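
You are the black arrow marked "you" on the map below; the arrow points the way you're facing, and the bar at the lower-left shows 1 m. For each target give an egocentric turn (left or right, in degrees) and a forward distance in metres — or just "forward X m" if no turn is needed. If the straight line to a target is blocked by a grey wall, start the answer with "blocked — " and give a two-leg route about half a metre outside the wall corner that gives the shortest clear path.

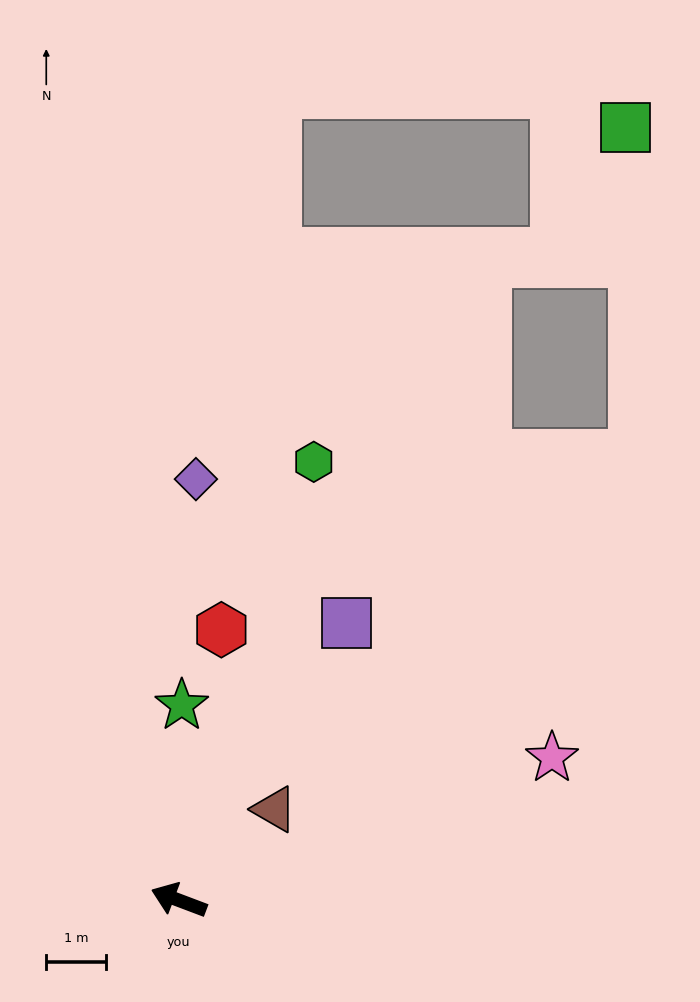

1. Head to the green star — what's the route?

turn right 70°, forward 3.2 m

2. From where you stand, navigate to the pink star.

turn right 138°, forward 6.6 m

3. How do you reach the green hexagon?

turn right 86°, forward 7.6 m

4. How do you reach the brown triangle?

turn right 116°, forward 2.2 m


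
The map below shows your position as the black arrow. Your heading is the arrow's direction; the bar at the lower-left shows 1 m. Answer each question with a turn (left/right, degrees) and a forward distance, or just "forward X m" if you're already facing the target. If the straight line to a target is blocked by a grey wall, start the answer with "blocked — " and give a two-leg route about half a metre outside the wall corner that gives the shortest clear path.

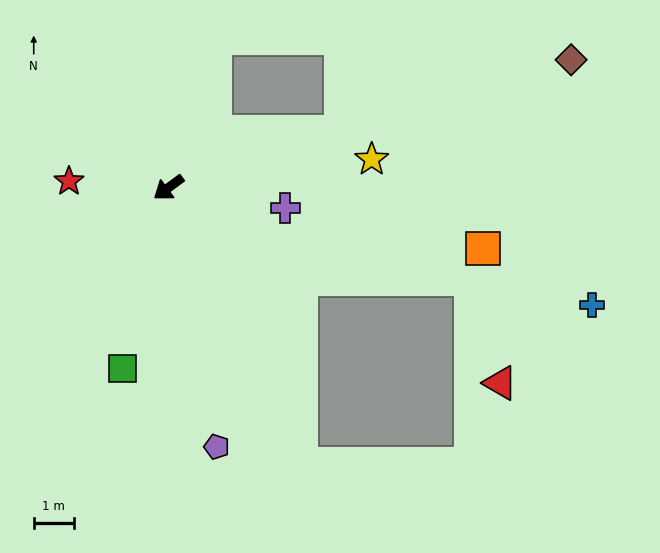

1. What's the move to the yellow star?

turn left 151°, forward 5.1 m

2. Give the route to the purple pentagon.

turn left 64°, forward 6.5 m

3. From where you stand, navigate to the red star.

turn right 40°, forward 2.5 m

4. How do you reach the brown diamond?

turn left 161°, forward 10.5 m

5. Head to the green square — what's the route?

turn left 39°, forward 4.6 m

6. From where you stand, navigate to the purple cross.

turn left 134°, forward 2.9 m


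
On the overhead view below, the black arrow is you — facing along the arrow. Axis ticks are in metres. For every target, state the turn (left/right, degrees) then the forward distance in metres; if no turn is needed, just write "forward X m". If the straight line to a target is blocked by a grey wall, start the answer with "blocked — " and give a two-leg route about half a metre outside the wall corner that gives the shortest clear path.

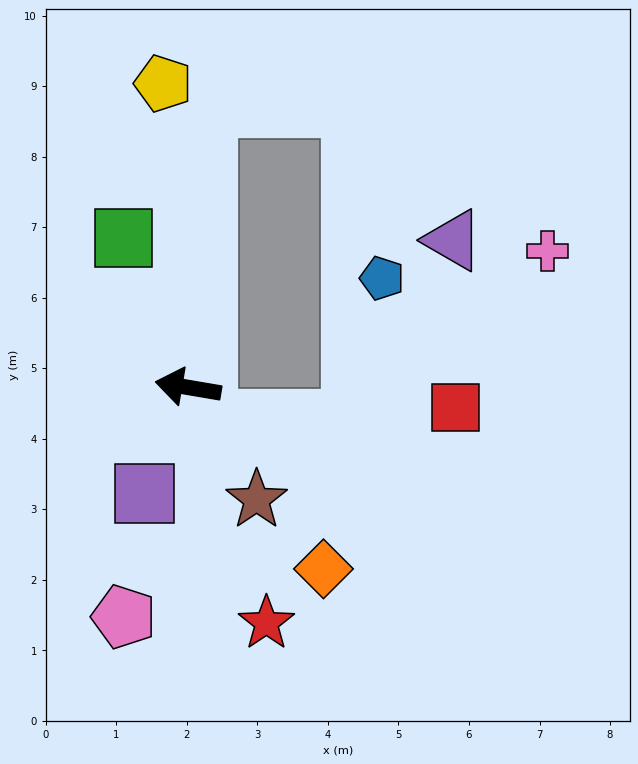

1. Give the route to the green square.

turn right 57°, forward 2.3 m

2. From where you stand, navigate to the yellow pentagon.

turn right 76°, forward 4.3 m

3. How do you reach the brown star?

turn left 131°, forward 1.9 m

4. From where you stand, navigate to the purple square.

turn left 77°, forward 1.6 m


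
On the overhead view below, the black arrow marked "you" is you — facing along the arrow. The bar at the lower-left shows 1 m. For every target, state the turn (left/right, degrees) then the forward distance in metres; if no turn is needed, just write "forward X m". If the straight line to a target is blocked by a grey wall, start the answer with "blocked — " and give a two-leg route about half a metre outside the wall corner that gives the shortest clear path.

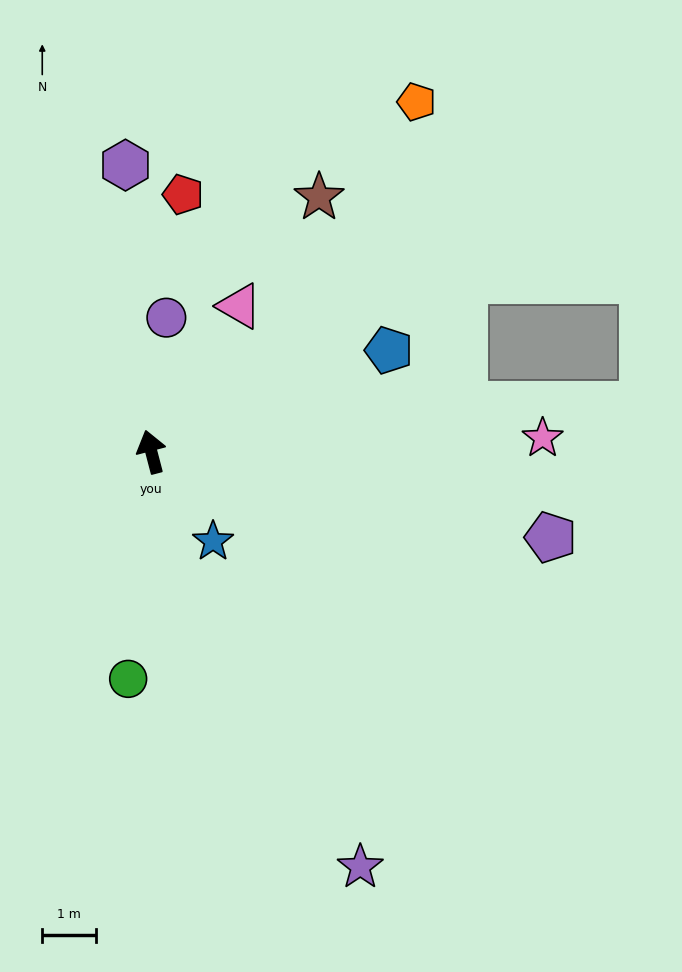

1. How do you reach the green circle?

turn left 160°, forward 4.2 m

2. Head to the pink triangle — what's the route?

turn right 46°, forward 3.2 m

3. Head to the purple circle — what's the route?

turn right 21°, forward 2.5 m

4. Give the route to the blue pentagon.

turn right 82°, forward 4.8 m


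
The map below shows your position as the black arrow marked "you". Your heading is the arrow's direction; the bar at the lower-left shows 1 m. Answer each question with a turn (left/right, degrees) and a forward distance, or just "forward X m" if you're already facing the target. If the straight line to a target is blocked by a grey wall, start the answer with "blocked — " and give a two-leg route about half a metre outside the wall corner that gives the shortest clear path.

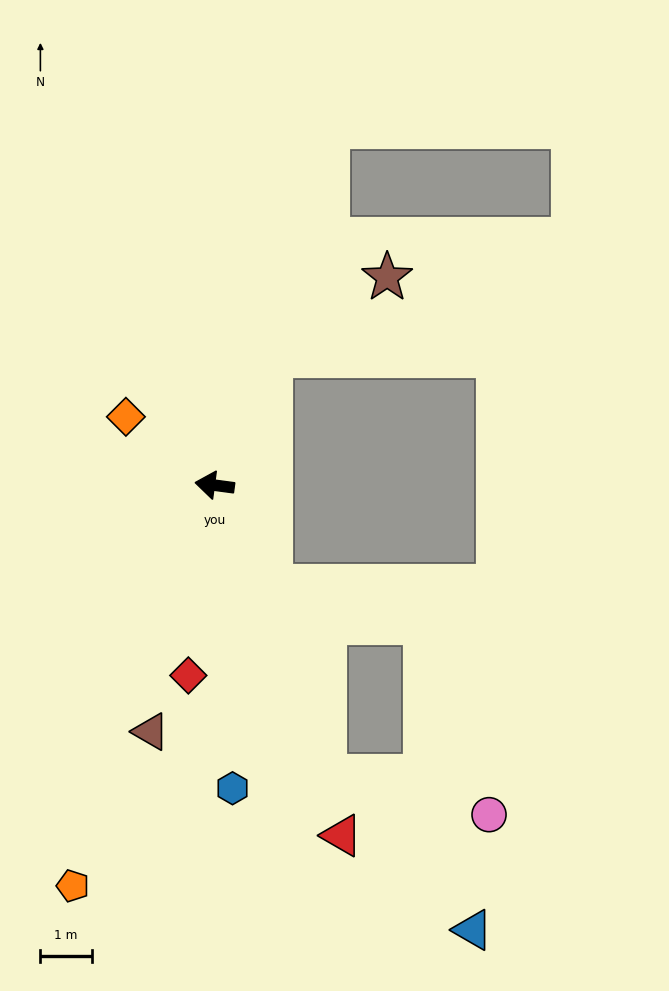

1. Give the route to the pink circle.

blocked — turn left 118°, forward 6.1 m, then turn left 56°, forward 3.3 m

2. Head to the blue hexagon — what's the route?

turn left 101°, forward 5.9 m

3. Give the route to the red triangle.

turn left 118°, forward 7.3 m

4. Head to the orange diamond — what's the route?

turn right 30°, forward 2.2 m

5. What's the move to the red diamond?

turn left 90°, forward 3.7 m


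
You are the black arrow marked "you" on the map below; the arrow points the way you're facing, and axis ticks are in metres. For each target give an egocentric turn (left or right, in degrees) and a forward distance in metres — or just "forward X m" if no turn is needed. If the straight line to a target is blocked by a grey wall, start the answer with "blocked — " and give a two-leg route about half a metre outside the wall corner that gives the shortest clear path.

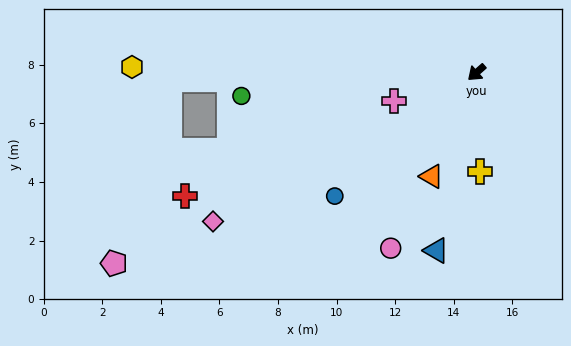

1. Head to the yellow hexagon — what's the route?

turn right 42°, forward 11.8 m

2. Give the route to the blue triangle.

turn left 36°, forward 6.2 m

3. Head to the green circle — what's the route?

turn right 36°, forward 8.1 m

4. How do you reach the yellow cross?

turn left 51°, forward 3.4 m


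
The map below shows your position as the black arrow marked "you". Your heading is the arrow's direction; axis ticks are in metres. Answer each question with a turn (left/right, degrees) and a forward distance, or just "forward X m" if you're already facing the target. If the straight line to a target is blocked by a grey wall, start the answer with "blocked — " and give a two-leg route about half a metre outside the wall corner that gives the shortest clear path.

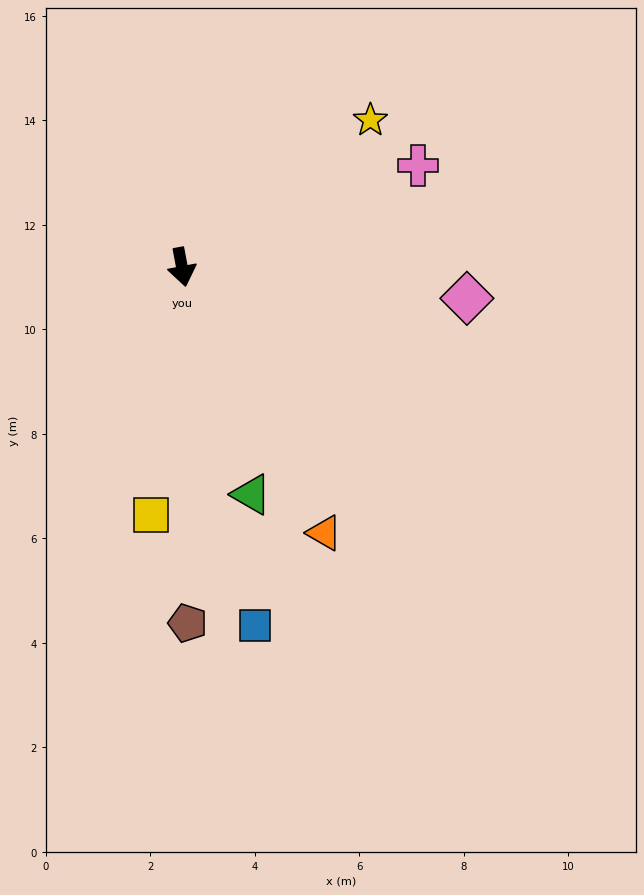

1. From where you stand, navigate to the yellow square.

turn right 18°, forward 4.8 m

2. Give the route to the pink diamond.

turn left 73°, forward 5.5 m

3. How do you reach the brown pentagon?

turn right 10°, forward 6.8 m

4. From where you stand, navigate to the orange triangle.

turn left 18°, forward 5.8 m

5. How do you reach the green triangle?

turn left 6°, forward 4.6 m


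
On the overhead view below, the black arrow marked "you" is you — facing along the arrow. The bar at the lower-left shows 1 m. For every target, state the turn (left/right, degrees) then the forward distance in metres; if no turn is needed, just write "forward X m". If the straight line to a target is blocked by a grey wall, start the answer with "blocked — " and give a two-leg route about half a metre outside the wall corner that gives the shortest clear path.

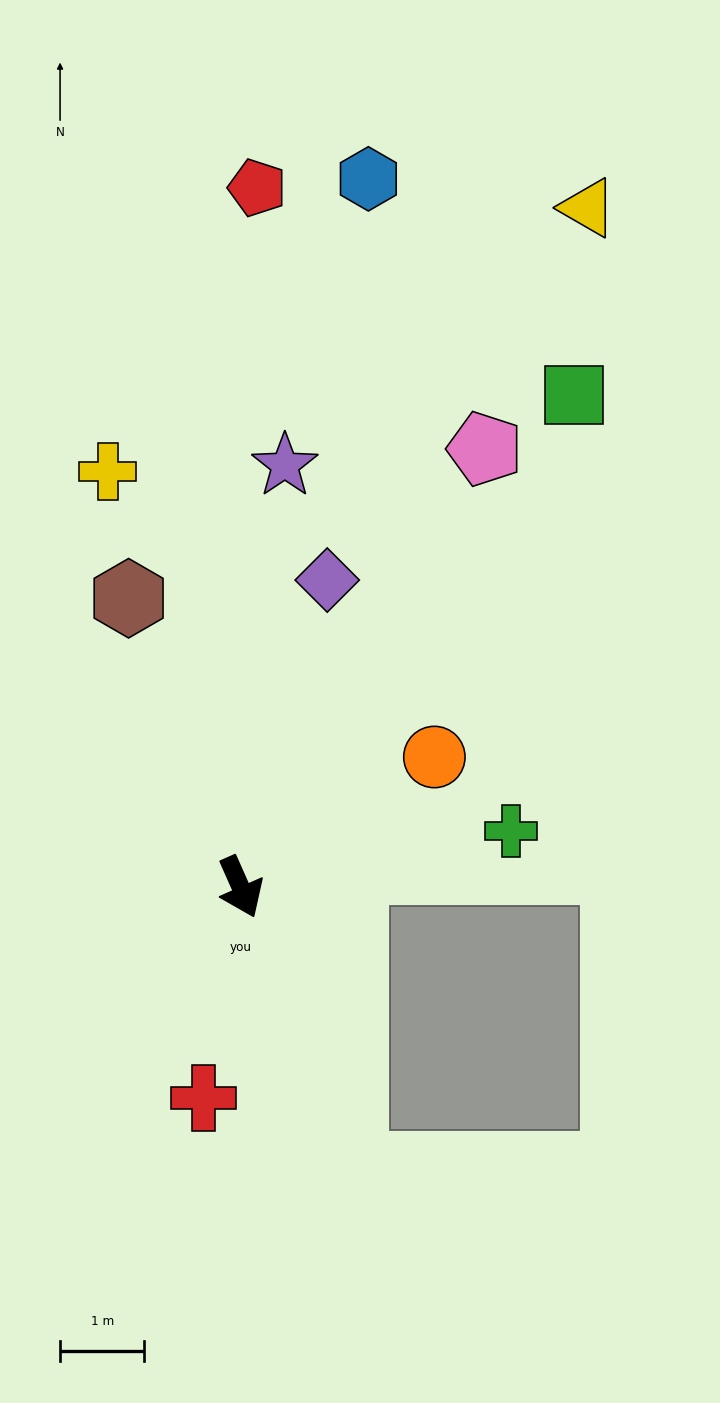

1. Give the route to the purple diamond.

turn left 140°, forward 3.8 m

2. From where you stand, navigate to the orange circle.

turn left 100°, forward 2.8 m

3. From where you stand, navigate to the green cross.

turn left 78°, forward 3.3 m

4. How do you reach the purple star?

turn left 150°, forward 5.0 m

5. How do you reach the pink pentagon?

turn left 127°, forward 6.0 m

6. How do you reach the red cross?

turn right 34°, forward 2.5 m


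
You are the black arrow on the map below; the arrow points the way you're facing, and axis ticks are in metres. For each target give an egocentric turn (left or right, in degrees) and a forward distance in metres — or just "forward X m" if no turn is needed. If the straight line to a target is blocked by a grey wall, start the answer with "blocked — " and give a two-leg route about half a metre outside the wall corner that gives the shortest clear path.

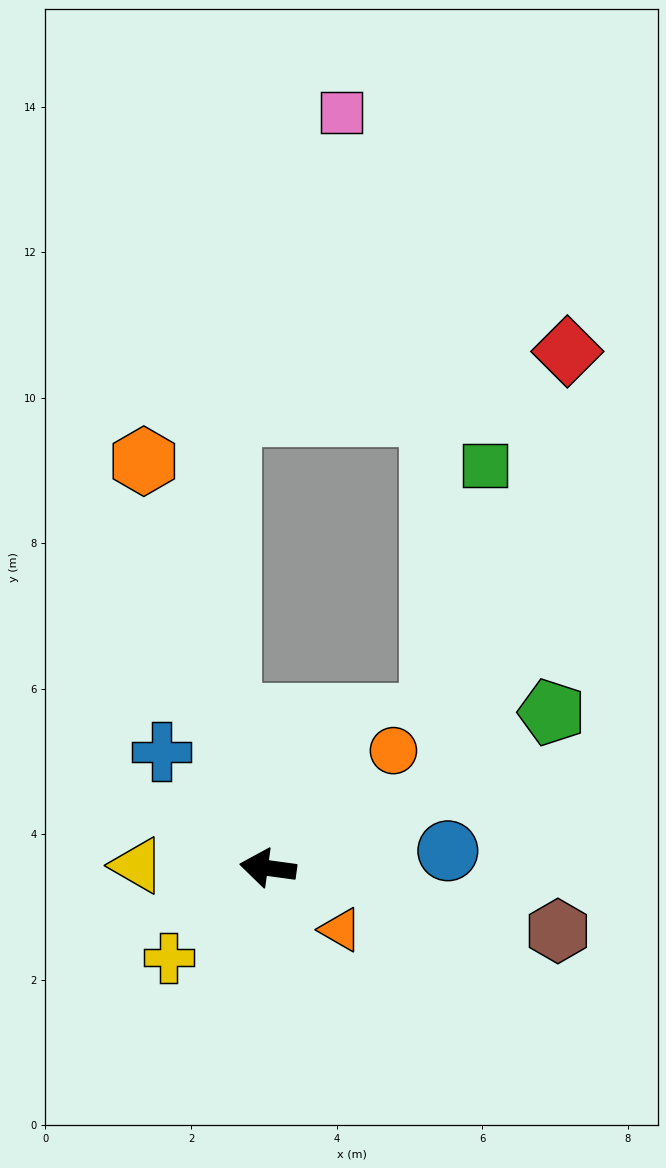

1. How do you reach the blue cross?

turn right 40°, forward 2.2 m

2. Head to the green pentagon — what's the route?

turn right 143°, forward 4.4 m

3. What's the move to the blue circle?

turn right 167°, forward 2.5 m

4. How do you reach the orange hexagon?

turn right 65°, forward 5.8 m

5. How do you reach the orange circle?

turn right 129°, forward 2.4 m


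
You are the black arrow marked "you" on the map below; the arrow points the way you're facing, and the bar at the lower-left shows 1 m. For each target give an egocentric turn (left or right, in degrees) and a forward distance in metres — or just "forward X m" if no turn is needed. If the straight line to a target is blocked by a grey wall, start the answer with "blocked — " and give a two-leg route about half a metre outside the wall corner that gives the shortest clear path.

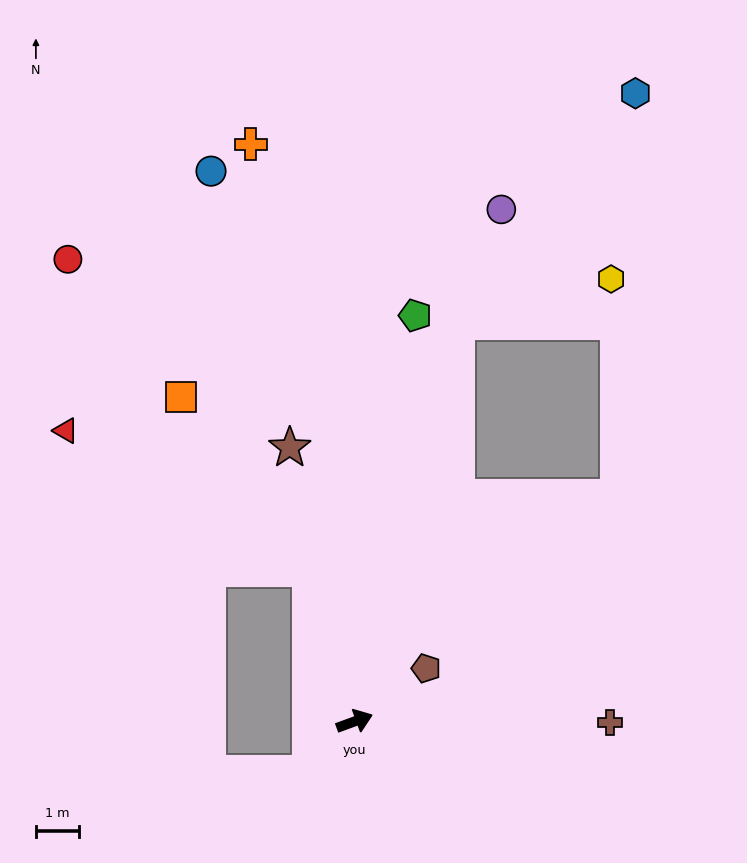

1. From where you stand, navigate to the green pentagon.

turn left 61°, forward 9.6 m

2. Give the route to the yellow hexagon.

blocked — turn left 56°, forward 9.6 m, then turn right 61°, forward 3.7 m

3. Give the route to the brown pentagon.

turn left 16°, forward 2.1 m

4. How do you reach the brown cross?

turn right 20°, forward 6.0 m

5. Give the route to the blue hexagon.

blocked — turn left 56°, forward 9.6 m, then turn right 24°, forward 6.8 m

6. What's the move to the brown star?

turn left 83°, forward 6.6 m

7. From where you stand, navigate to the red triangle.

blocked — turn left 86°, forward 3.7 m, then turn left 44°, forward 6.6 m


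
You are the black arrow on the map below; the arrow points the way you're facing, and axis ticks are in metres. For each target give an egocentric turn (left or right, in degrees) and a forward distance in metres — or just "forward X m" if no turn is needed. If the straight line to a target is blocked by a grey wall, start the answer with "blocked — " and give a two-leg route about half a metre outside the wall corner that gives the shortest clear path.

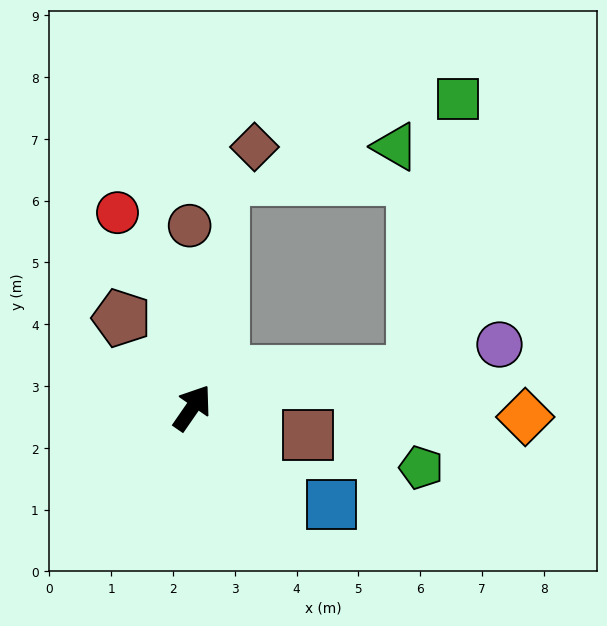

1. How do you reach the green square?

blocked — turn right 46°, forward 3.6 m, then turn left 71°, forward 4.5 m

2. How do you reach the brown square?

turn right 69°, forward 1.9 m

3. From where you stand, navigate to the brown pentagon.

turn left 73°, forward 1.8 m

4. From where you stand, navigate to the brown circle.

turn left 35°, forward 2.9 m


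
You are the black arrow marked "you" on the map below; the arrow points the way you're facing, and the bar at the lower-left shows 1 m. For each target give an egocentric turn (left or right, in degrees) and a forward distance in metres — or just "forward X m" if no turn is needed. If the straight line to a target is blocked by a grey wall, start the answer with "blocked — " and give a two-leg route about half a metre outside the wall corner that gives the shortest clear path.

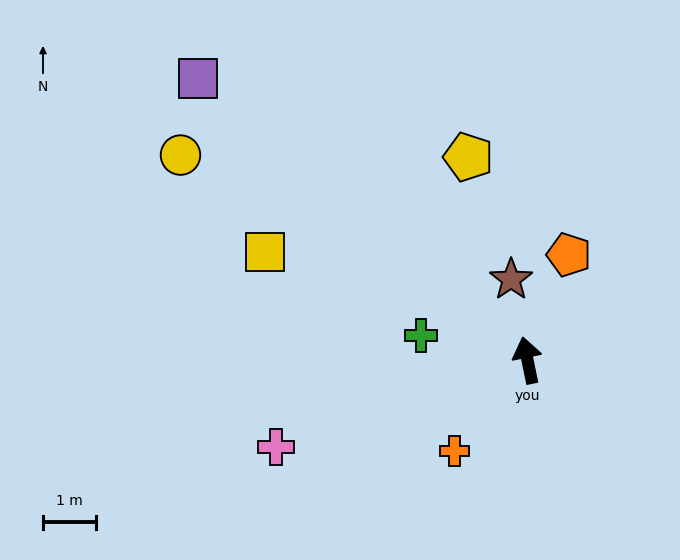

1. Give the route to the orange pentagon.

turn right 33°, forward 2.1 m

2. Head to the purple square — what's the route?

turn left 38°, forward 8.2 m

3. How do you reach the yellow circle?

turn left 48°, forward 7.6 m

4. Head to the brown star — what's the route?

forward 1.6 m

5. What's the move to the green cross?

turn left 65°, forward 2.1 m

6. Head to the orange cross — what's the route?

turn left 130°, forward 2.2 m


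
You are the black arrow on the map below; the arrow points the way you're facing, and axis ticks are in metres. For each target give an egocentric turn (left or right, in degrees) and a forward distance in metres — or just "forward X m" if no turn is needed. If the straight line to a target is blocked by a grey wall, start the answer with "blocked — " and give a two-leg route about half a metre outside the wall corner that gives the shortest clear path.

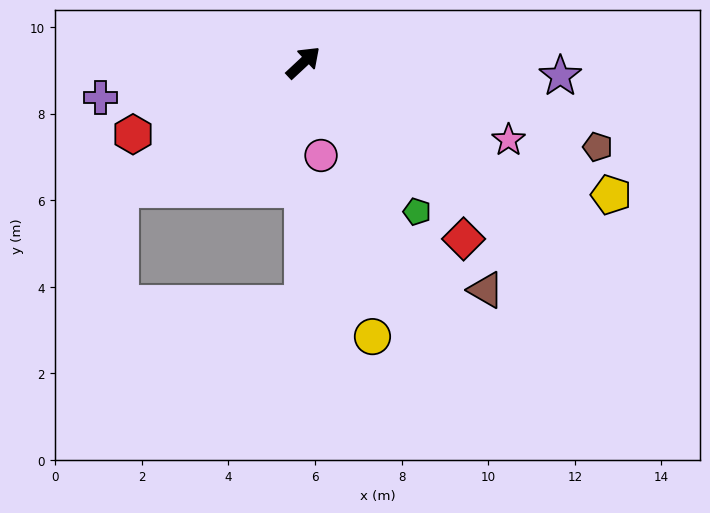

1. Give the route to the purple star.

turn right 46°, forward 5.9 m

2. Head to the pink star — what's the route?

turn right 64°, forward 5.1 m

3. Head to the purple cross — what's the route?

turn left 147°, forward 4.8 m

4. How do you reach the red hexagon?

turn left 160°, forward 4.3 m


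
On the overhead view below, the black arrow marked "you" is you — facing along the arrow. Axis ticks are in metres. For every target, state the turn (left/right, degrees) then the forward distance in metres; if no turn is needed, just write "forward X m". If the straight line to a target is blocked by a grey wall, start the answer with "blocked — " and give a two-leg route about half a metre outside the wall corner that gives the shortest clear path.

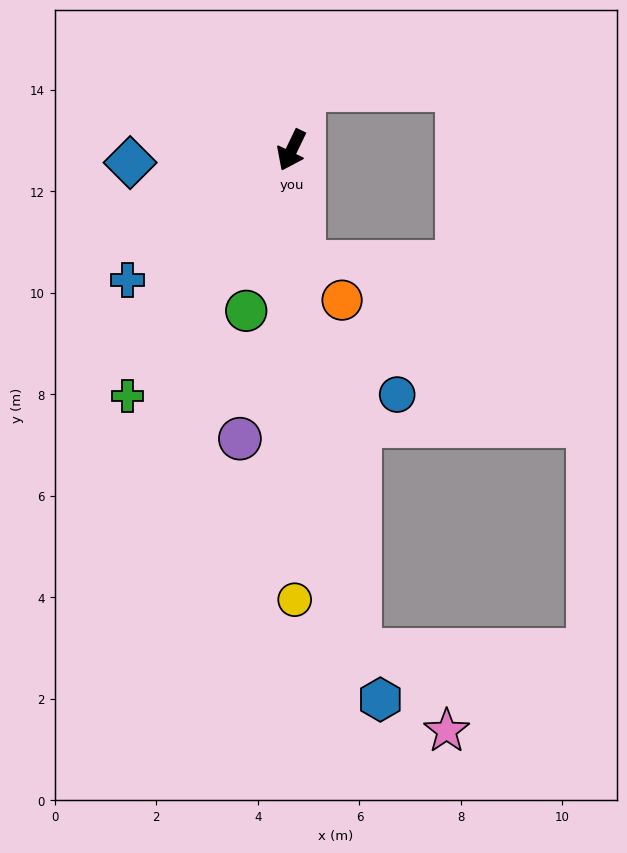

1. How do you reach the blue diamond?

turn right 60°, forward 3.2 m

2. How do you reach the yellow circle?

turn left 26°, forward 8.9 m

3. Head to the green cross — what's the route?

turn right 8°, forward 5.8 m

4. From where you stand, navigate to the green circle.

turn left 10°, forward 3.3 m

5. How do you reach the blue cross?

turn right 26°, forward 4.1 m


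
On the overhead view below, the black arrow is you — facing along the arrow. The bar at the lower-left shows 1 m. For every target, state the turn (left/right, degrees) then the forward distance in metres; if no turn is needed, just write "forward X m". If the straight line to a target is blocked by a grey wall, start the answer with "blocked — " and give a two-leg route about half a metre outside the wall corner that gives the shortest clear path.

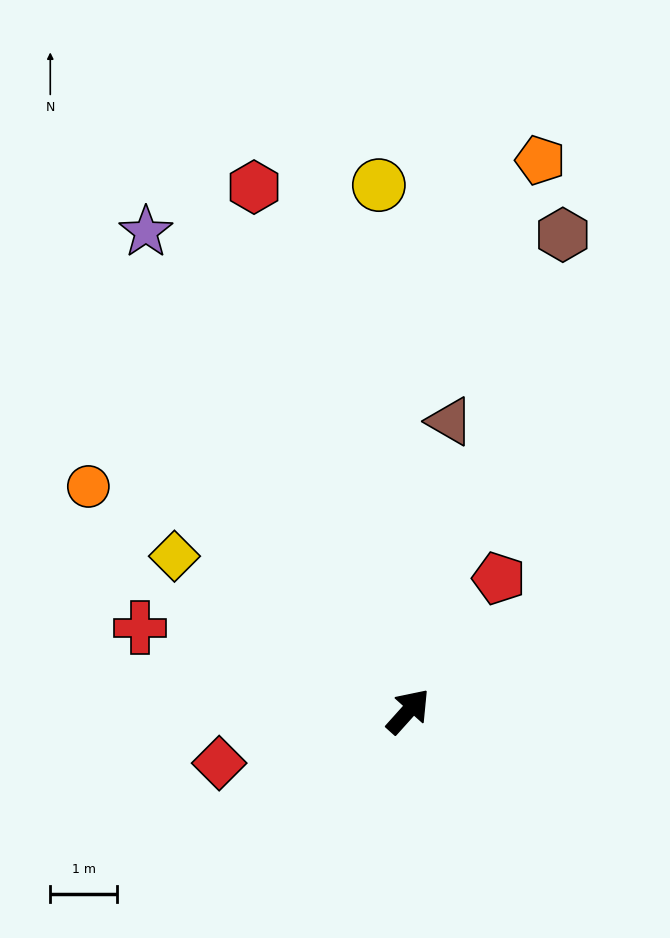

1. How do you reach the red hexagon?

turn left 58°, forward 8.1 m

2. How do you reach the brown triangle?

turn left 34°, forward 4.4 m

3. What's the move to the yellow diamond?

turn left 98°, forward 4.2 m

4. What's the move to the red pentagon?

turn left 8°, forward 2.4 m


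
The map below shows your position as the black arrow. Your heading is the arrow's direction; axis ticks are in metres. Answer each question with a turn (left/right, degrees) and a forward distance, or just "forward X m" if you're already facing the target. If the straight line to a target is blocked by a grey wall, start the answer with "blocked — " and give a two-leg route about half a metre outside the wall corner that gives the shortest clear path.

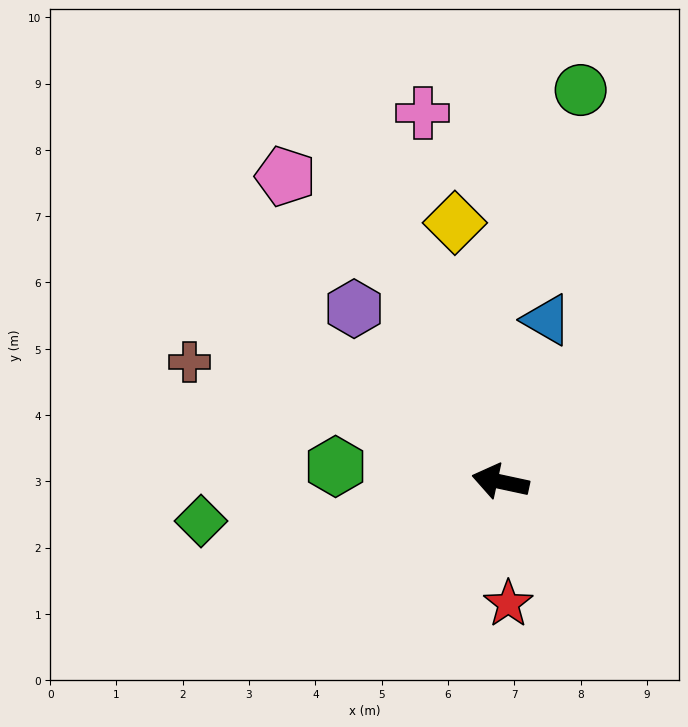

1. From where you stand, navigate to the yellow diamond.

turn right 68°, forward 4.0 m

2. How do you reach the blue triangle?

turn right 94°, forward 2.5 m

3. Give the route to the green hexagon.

turn left 7°, forward 2.5 m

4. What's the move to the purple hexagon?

turn right 38°, forward 3.4 m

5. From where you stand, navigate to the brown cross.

turn right 9°, forward 5.0 m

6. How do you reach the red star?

turn left 106°, forward 1.8 m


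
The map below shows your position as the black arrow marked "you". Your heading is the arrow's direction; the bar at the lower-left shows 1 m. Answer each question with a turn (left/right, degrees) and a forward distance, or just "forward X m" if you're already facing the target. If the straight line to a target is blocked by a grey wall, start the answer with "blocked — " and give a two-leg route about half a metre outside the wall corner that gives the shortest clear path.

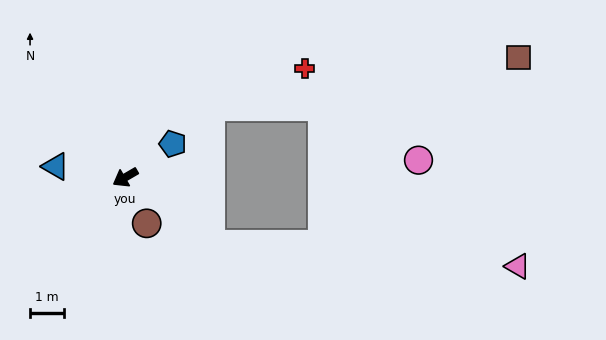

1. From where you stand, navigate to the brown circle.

turn left 85°, forward 1.5 m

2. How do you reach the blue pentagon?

turn right 175°, forward 1.7 m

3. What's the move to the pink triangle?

blocked — turn left 112°, forward 3.2 m, then turn left 34°, forward 9.1 m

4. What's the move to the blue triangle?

turn right 39°, forward 2.1 m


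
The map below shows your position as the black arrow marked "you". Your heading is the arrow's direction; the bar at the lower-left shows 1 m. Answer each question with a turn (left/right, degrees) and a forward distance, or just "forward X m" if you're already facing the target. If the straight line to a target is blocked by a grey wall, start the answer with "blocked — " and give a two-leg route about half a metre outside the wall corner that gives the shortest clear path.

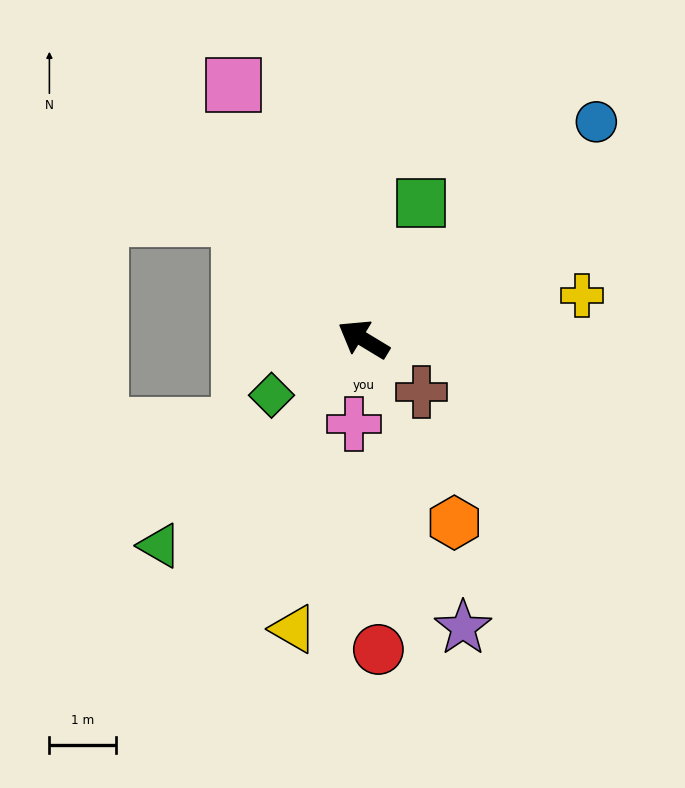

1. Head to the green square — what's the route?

turn right 82°, forward 2.2 m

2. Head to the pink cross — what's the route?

turn left 115°, forward 1.3 m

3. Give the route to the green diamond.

turn left 63°, forward 1.6 m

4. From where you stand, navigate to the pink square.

turn right 32°, forward 4.3 m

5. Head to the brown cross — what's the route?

turn left 169°, forward 1.2 m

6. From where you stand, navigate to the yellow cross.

turn right 138°, forward 3.4 m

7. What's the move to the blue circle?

turn right 106°, forward 4.8 m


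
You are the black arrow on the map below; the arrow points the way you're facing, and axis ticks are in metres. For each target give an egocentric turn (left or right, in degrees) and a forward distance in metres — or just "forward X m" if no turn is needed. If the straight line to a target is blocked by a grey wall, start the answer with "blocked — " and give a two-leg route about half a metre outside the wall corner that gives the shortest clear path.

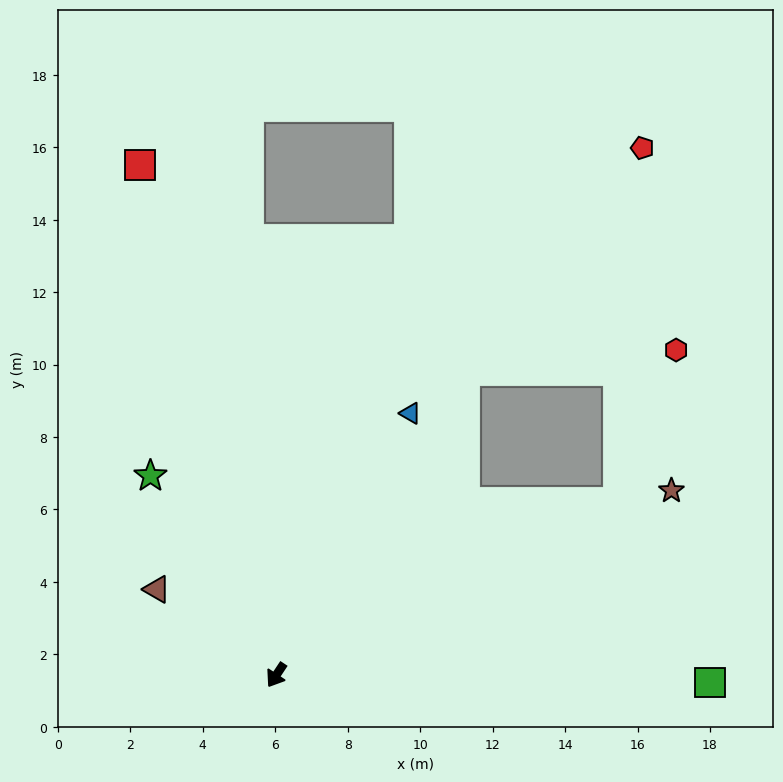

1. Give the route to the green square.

turn left 123°, forward 12.0 m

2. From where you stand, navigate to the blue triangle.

turn right 174°, forward 8.1 m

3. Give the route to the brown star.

turn left 149°, forward 12.0 m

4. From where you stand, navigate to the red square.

turn right 131°, forward 14.6 m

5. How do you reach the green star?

turn right 114°, forward 6.5 m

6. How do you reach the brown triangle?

turn right 92°, forward 4.1 m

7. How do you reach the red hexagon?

blocked — turn left 150°, forward 10.6 m, then turn left 43°, forward 4.5 m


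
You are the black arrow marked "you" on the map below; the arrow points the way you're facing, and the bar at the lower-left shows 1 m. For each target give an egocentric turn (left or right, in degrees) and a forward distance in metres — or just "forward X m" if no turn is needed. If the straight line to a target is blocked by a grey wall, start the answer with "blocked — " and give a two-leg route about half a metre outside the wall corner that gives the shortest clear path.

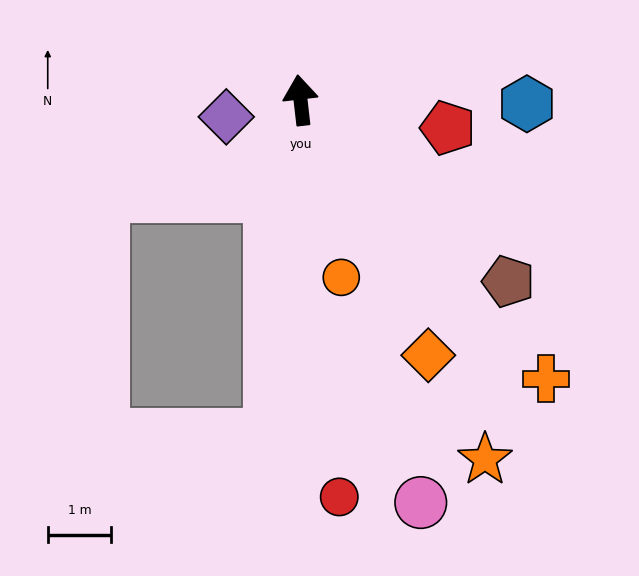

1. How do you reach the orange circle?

turn right 174°, forward 2.9 m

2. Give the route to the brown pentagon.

turn right 138°, forward 4.4 m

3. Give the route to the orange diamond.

turn right 160°, forward 4.5 m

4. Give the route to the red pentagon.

turn right 107°, forward 2.4 m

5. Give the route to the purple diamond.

turn left 96°, forward 1.2 m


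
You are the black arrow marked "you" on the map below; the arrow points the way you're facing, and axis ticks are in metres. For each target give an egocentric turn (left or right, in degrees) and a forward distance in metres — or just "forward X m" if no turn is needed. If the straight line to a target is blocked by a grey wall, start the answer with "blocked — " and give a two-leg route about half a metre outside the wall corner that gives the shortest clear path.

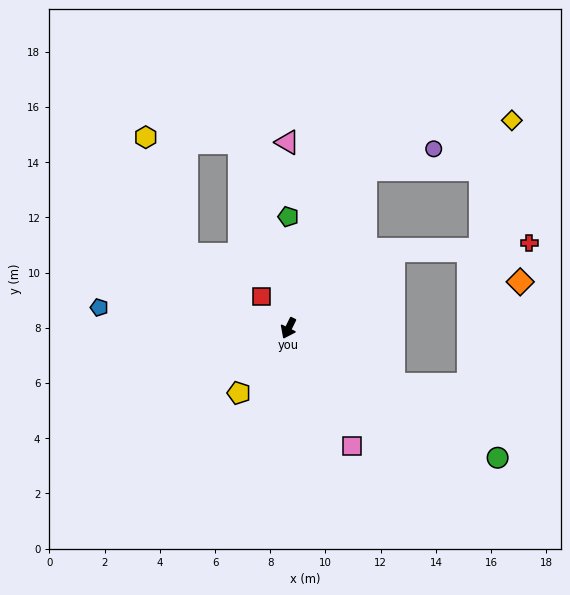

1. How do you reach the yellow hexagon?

blocked — turn right 139°, forward 6.9 m, then turn left 72°, forward 3.4 m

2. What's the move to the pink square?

turn left 55°, forward 4.8 m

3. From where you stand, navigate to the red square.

turn right 114°, forward 1.5 m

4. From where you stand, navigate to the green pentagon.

turn right 154°, forward 4.0 m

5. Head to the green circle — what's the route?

turn left 84°, forward 8.9 m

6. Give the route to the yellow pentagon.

turn right 11°, forward 3.0 m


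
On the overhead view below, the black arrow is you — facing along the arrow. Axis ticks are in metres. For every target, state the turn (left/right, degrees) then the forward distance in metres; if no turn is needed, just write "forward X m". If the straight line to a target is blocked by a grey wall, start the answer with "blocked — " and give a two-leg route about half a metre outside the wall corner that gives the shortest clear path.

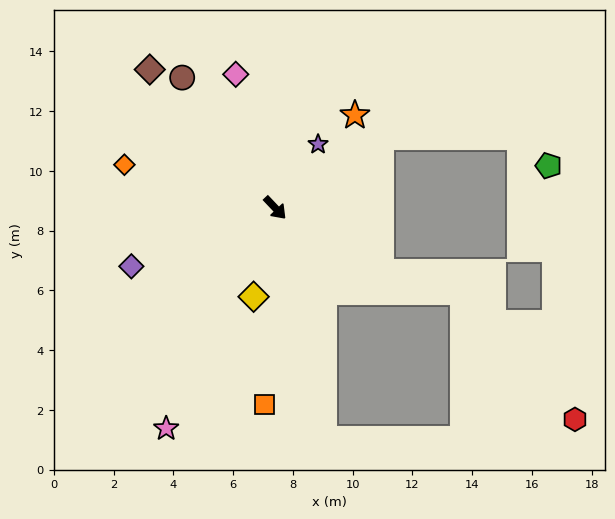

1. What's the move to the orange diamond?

turn right 149°, forward 5.2 m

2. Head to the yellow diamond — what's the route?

turn right 57°, forward 3.1 m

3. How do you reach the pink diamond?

turn left 153°, forward 4.7 m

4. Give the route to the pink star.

turn right 70°, forward 8.2 m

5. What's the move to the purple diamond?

turn right 111°, forward 5.2 m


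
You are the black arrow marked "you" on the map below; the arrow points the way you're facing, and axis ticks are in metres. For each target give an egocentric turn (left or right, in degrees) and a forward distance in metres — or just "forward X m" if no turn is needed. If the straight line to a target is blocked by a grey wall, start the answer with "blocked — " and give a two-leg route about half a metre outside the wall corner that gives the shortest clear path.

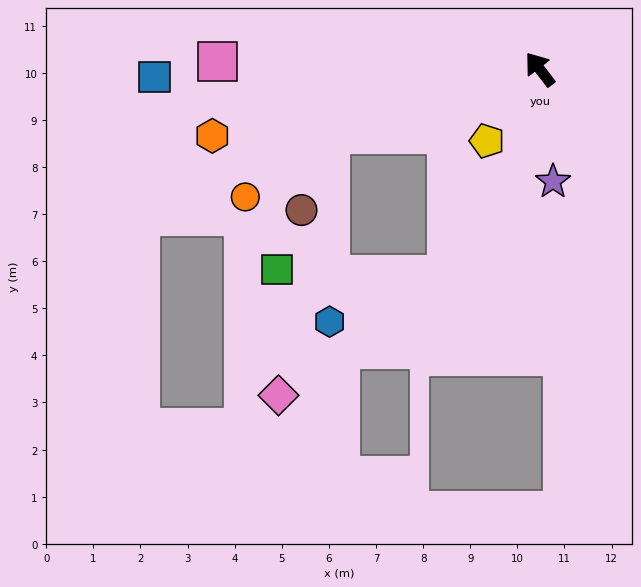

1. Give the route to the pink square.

turn left 51°, forward 6.8 m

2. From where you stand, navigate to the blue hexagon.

blocked — turn left 70°, forward 4.7 m, then turn left 73°, forward 4.0 m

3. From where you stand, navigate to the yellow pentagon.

turn left 106°, forward 1.9 m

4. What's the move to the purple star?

turn left 149°, forward 2.4 m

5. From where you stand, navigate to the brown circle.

blocked — turn left 70°, forward 4.7 m, then turn left 52°, forward 1.7 m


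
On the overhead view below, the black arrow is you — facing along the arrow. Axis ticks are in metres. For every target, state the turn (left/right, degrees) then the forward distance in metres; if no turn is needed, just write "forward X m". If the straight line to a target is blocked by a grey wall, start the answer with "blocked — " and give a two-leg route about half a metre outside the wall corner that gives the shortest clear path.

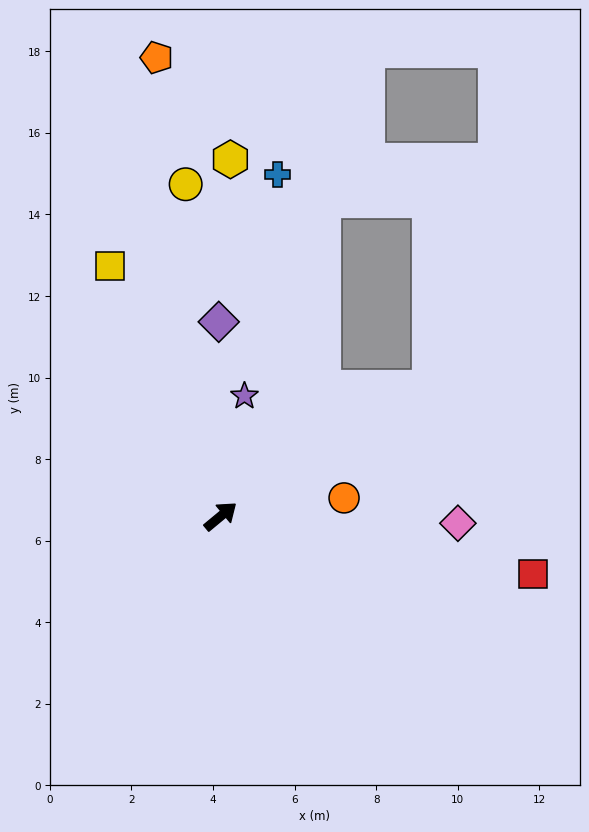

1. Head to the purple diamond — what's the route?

turn left 51°, forward 4.8 m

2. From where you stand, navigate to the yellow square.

turn left 74°, forward 6.7 m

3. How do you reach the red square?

turn right 50°, forward 7.8 m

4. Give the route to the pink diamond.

turn right 41°, forward 5.8 m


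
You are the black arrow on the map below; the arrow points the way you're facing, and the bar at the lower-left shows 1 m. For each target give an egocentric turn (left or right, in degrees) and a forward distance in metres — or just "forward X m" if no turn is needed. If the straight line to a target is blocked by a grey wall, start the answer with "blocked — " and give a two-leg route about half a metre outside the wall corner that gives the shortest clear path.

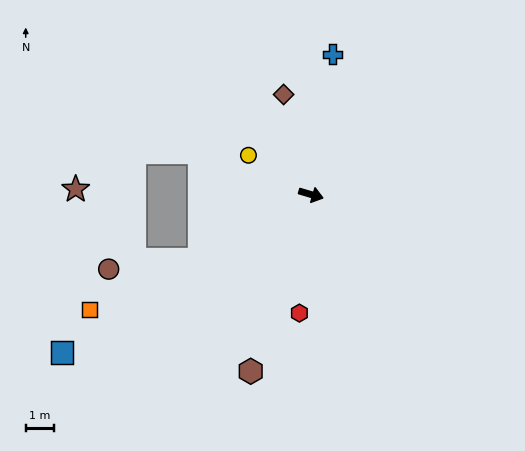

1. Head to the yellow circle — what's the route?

turn left 164°, forward 2.6 m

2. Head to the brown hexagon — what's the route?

turn right 92°, forward 6.7 m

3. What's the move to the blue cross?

turn left 98°, forward 5.1 m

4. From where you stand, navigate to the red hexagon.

turn right 79°, forward 4.2 m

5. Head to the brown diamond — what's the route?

turn left 122°, forward 3.7 m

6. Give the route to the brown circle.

blocked — turn right 133°, forward 4.6 m, then turn right 25°, forward 3.3 m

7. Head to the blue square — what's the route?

turn right 131°, forward 10.5 m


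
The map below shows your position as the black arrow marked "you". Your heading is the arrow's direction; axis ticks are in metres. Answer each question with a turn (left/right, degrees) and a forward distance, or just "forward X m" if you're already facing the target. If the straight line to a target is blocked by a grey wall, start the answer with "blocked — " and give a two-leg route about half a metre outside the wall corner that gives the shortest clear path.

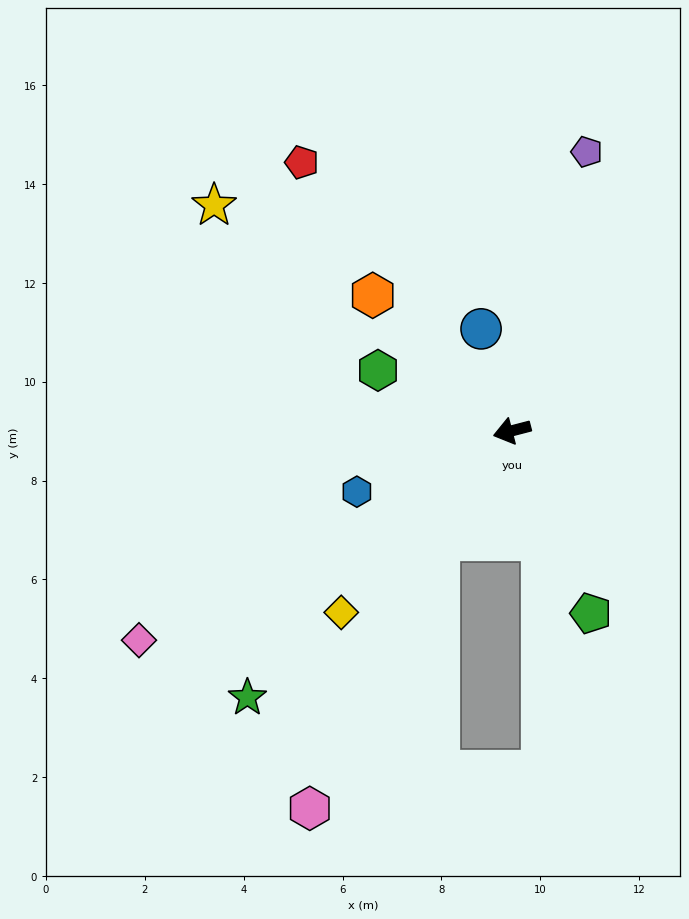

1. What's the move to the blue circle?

turn right 88°, forward 2.2 m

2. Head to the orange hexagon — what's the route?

turn right 59°, forward 3.9 m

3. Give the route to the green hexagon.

turn right 39°, forward 3.0 m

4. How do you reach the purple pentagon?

turn right 120°, forward 5.8 m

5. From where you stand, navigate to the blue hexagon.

turn left 7°, forward 3.4 m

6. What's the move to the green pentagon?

turn left 99°, forward 4.0 m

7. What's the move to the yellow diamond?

turn left 32°, forward 5.0 m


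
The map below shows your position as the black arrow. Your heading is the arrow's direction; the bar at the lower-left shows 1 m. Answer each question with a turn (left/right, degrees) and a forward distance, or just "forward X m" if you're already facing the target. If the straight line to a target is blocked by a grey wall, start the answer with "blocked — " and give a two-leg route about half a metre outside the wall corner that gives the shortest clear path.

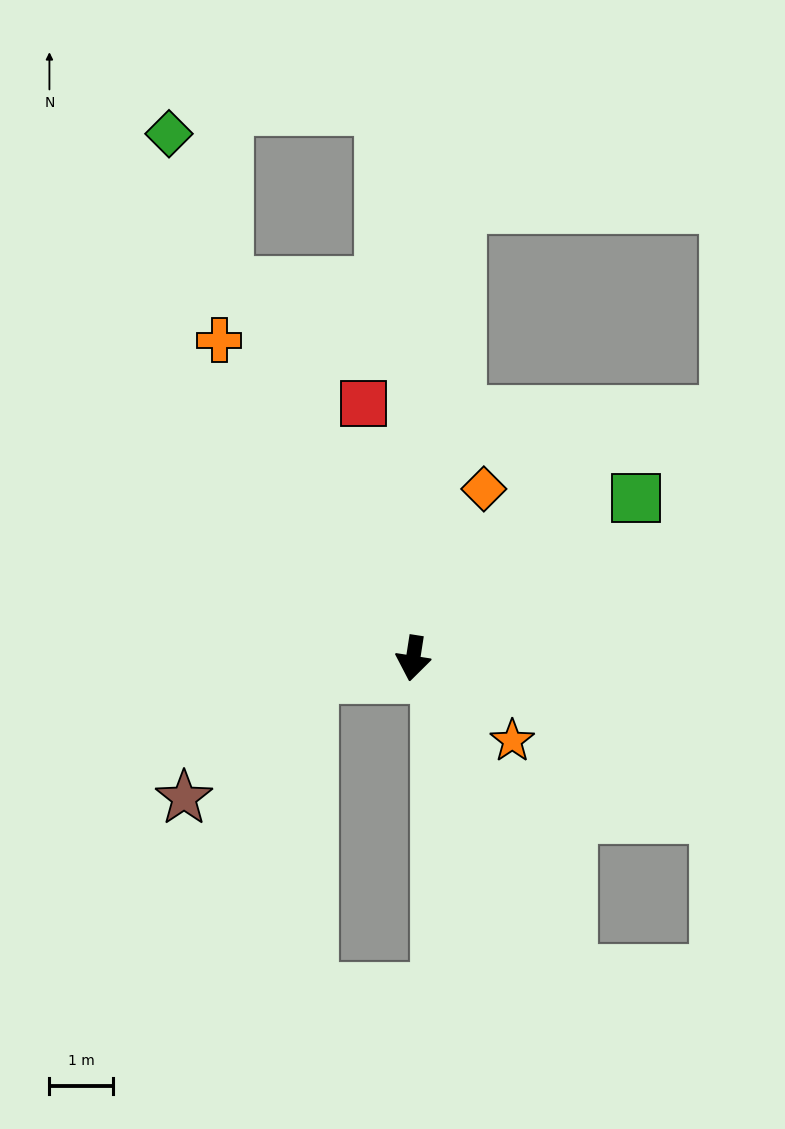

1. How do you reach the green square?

turn left 134°, forward 4.3 m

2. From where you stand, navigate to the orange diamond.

turn left 166°, forward 2.9 m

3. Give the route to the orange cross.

turn right 140°, forward 5.8 m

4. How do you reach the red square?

turn right 160°, forward 4.1 m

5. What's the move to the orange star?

turn left 59°, forward 2.0 m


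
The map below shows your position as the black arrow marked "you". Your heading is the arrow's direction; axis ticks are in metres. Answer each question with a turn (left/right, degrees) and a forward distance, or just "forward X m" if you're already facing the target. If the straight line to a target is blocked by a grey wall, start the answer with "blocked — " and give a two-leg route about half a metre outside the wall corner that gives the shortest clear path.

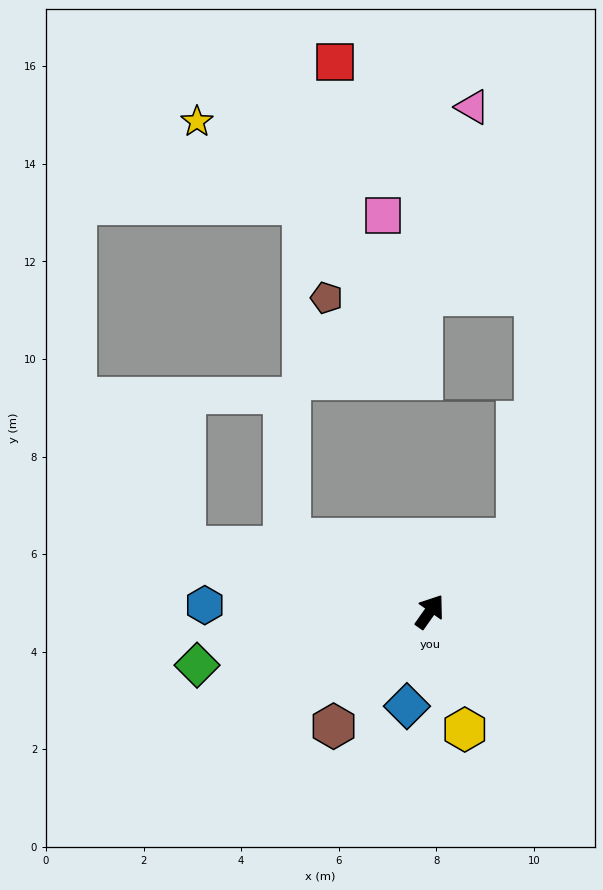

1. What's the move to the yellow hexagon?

turn right 128°, forward 2.5 m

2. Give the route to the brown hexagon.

turn left 175°, forward 3.1 m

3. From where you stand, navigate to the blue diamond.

turn right 158°, forward 2.0 m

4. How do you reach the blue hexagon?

turn left 124°, forward 4.6 m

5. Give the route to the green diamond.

turn left 138°, forward 4.9 m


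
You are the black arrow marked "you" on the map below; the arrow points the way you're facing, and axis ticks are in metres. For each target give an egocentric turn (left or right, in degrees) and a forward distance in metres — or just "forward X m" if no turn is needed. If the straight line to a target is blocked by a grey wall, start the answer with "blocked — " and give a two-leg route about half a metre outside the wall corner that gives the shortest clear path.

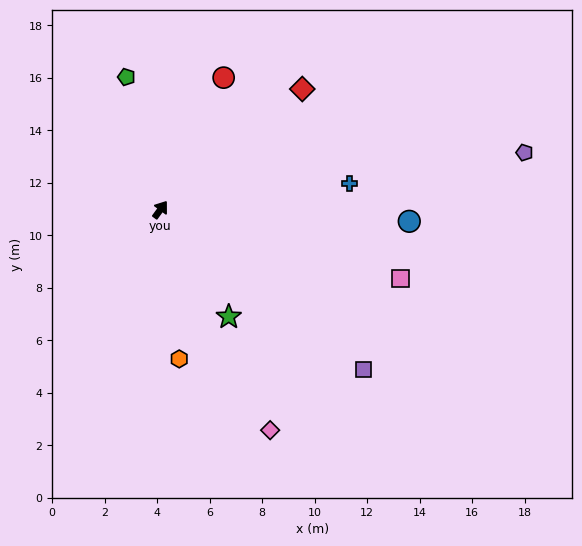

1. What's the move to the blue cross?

turn right 46°, forward 7.3 m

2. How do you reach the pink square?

turn right 70°, forward 9.5 m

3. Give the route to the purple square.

turn right 92°, forward 9.8 m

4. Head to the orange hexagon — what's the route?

turn right 137°, forward 5.7 m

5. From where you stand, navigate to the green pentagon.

turn left 51°, forward 5.2 m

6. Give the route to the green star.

turn right 111°, forward 4.8 m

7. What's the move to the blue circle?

turn right 57°, forward 9.5 m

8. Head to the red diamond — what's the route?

turn right 14°, forward 7.1 m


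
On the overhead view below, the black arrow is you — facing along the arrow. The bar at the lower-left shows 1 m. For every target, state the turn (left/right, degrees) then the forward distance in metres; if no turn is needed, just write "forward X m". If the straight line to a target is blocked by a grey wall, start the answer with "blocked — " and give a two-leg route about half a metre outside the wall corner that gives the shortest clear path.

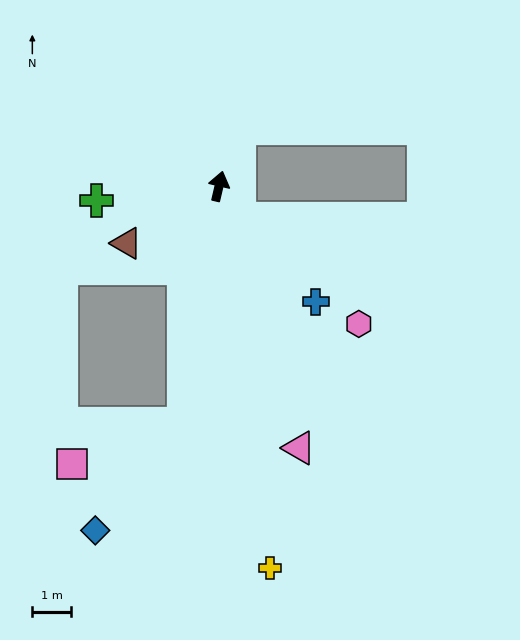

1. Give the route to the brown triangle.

turn left 135°, forward 2.8 m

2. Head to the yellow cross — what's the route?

turn right 159°, forward 10.0 m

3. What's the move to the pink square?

blocked — turn right 175°, forward 6.2 m, then turn right 62°, forward 3.1 m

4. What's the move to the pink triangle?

turn right 150°, forward 7.1 m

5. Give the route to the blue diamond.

blocked — turn right 175°, forward 6.2 m, then turn right 31°, forward 3.6 m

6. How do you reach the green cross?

turn left 110°, forward 3.2 m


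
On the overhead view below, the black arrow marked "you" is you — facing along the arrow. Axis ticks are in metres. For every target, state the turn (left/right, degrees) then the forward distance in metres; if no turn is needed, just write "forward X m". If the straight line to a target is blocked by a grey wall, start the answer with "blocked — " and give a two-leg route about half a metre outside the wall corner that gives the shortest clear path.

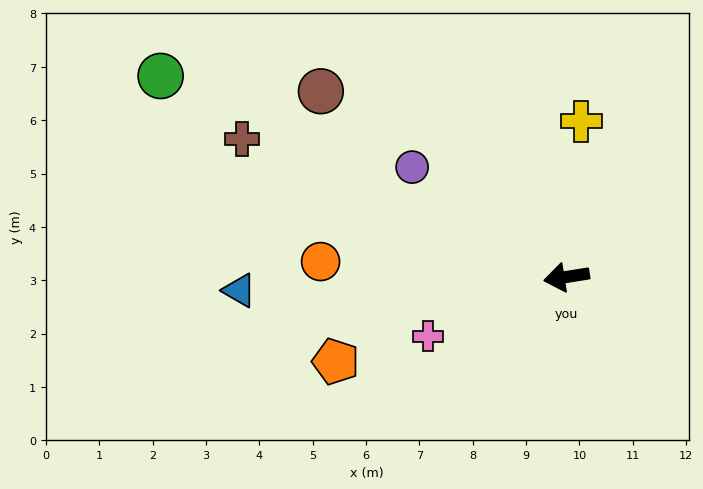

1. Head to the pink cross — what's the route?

turn left 14°, forward 2.8 m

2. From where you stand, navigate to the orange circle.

turn right 13°, forward 4.6 m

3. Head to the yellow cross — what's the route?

turn right 104°, forward 2.9 m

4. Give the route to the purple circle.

turn right 44°, forward 3.5 m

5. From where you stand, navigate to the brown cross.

turn right 32°, forward 6.6 m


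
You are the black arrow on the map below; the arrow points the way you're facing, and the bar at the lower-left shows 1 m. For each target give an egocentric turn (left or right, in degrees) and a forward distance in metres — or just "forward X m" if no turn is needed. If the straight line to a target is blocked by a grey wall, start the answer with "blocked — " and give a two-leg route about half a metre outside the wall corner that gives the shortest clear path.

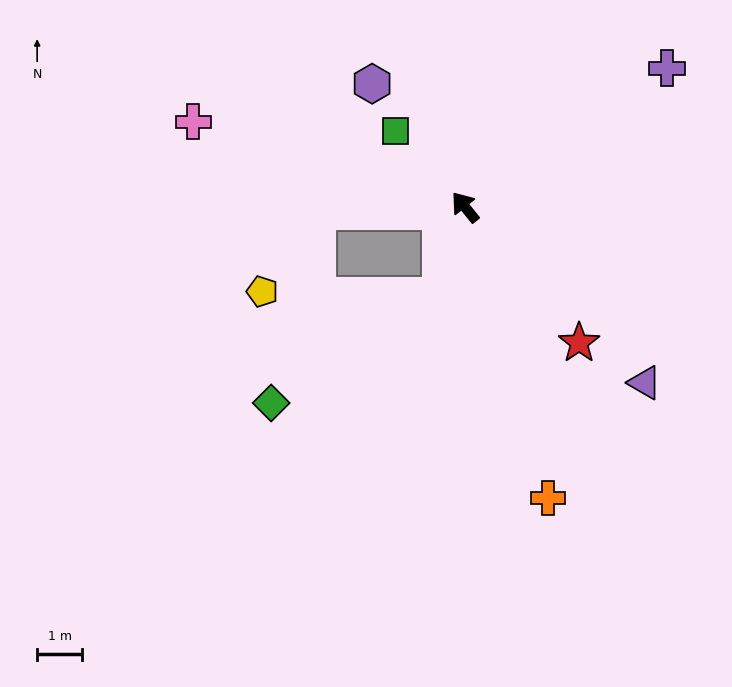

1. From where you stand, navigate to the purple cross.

turn right 94°, forward 5.4 m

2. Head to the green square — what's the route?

turn left 4°, forward 2.3 m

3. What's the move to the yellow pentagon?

blocked — turn left 53°, forward 3.3 m, then turn left 54°, forward 2.2 m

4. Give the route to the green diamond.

blocked — turn left 126°, forward 2.1 m, then turn right 43°, forward 4.4 m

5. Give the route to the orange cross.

turn left 157°, forward 6.7 m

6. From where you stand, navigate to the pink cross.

turn left 34°, forward 6.3 m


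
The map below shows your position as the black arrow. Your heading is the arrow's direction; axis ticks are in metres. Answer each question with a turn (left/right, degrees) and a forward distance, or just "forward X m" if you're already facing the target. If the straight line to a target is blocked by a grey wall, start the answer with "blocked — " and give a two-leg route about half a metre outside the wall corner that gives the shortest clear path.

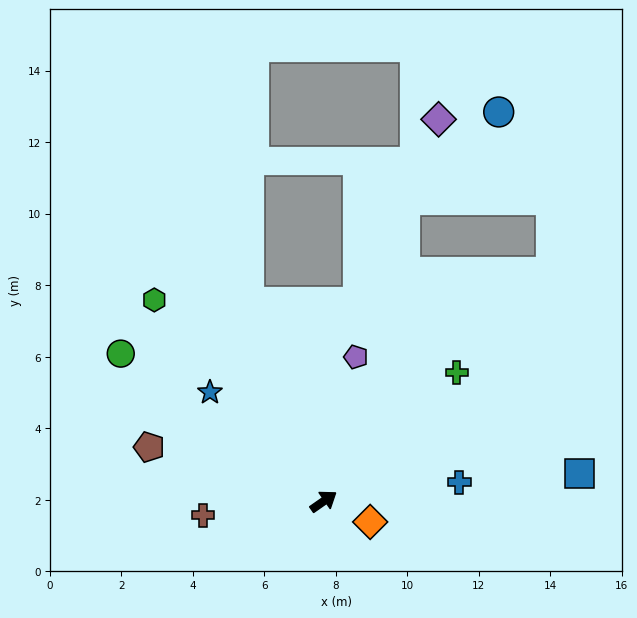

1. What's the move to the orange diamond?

turn right 59°, forward 1.4 m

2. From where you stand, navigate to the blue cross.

turn right 27°, forward 3.8 m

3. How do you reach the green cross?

turn left 9°, forward 5.2 m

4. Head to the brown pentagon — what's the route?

turn left 128°, forward 5.1 m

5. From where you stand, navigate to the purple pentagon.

turn left 42°, forward 4.1 m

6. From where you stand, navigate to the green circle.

turn left 109°, forward 7.0 m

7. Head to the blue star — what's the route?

turn left 101°, forward 4.4 m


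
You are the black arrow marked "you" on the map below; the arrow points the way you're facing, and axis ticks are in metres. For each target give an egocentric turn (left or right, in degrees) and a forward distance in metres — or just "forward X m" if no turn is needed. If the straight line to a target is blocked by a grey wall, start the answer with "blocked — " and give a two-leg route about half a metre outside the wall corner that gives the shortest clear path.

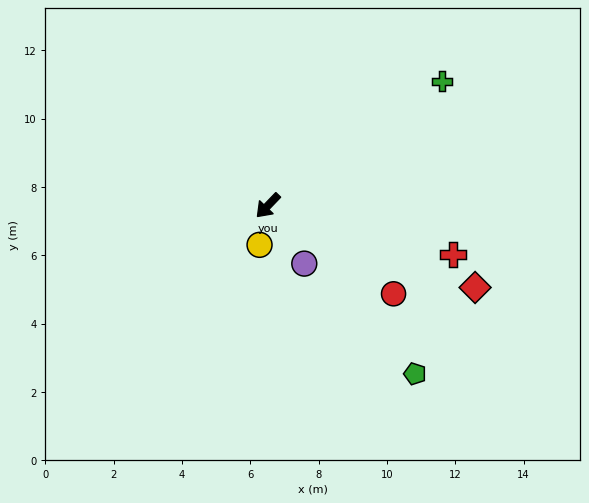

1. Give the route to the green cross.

turn left 169°, forward 6.3 m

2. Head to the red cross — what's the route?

turn left 119°, forward 5.6 m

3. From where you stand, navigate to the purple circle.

turn left 76°, forward 2.0 m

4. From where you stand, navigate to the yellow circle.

turn left 32°, forward 1.2 m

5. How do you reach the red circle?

turn left 99°, forward 4.5 m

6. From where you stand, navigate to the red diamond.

turn left 112°, forward 6.5 m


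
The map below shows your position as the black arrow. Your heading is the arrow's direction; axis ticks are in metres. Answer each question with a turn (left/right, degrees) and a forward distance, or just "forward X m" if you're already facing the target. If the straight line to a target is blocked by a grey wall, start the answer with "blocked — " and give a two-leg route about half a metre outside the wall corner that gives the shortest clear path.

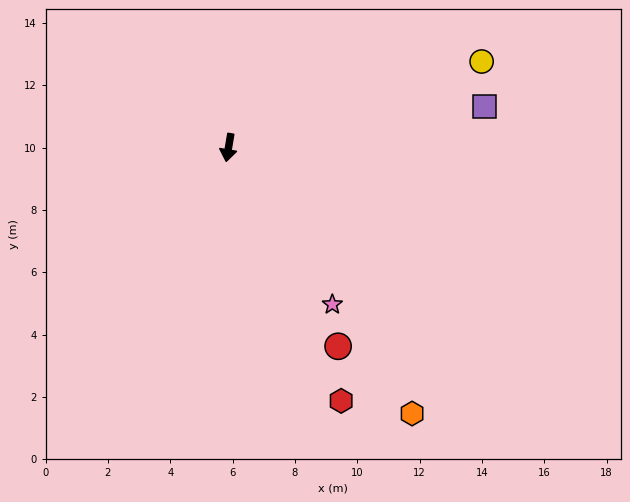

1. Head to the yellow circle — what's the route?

turn left 118°, forward 8.6 m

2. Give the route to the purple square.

turn left 109°, forward 8.3 m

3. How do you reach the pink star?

turn left 43°, forward 6.0 m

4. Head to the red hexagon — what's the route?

turn left 33°, forward 8.9 m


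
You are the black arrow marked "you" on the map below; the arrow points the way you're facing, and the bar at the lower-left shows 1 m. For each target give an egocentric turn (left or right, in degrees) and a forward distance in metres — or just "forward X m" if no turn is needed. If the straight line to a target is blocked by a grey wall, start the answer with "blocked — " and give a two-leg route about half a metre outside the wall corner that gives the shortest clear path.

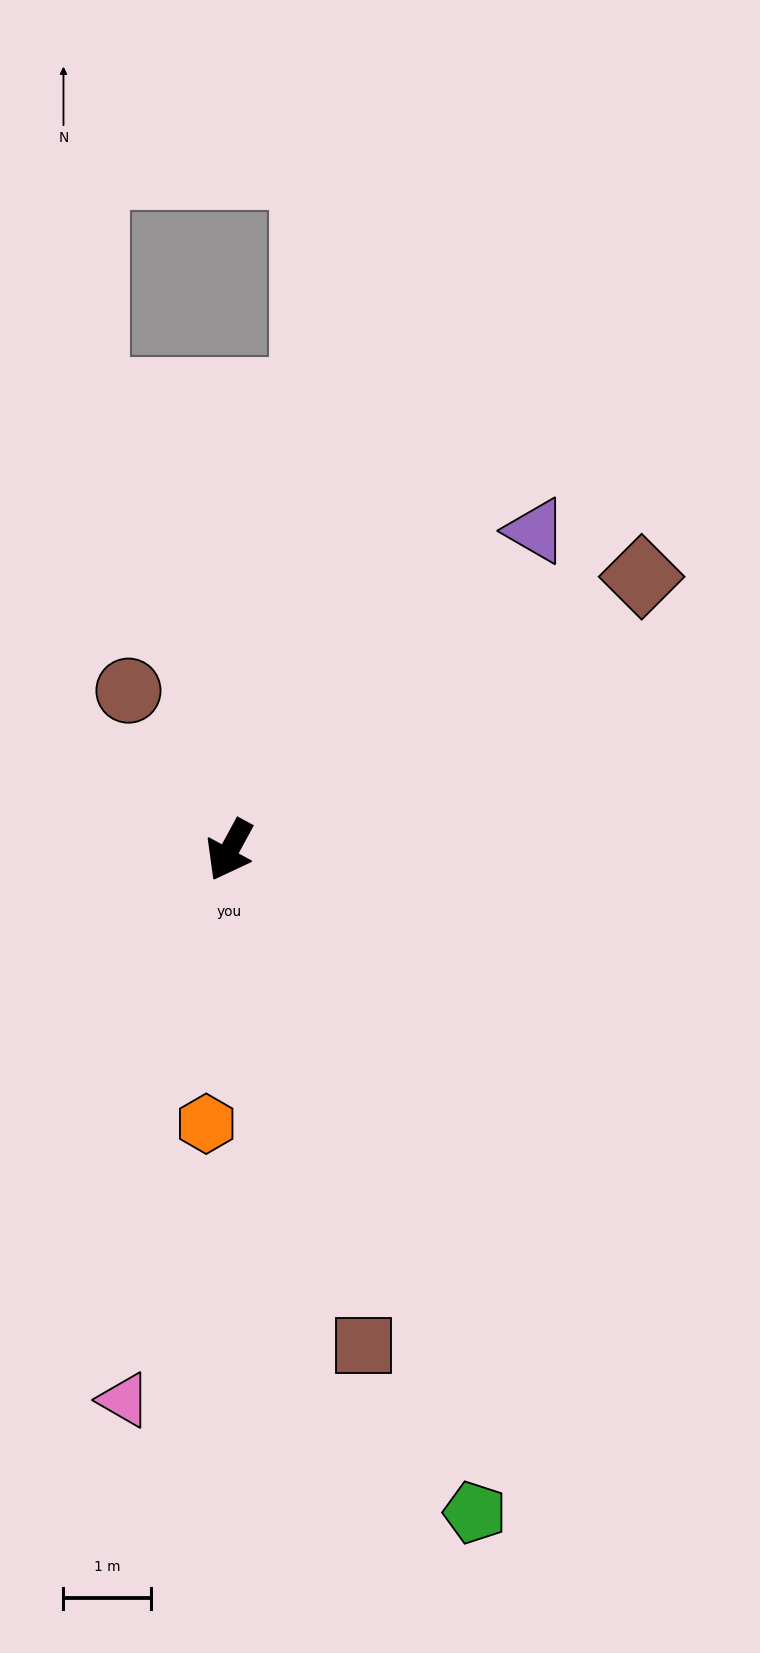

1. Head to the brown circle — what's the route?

turn right 119°, forward 2.2 m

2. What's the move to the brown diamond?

turn left 152°, forward 5.7 m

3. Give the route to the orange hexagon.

turn left 24°, forward 3.1 m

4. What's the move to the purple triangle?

turn left 165°, forward 5.1 m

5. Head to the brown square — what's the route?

turn left 44°, forward 5.9 m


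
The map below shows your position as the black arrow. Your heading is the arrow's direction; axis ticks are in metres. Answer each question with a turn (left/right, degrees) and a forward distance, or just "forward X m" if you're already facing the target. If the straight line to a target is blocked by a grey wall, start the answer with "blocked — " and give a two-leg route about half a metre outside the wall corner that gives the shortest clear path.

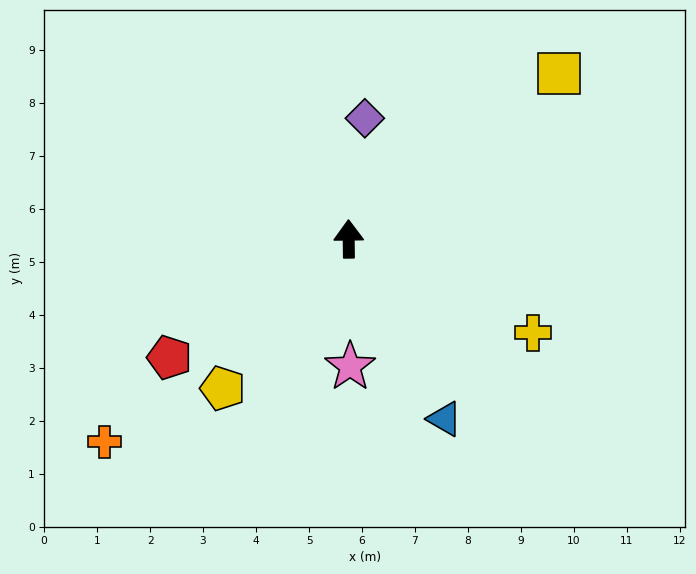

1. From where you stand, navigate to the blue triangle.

turn right 153°, forward 3.9 m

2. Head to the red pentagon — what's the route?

turn left 123°, forward 4.1 m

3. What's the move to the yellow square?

turn right 53°, forward 5.0 m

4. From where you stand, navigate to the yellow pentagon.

turn left 139°, forward 3.7 m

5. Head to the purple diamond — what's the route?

turn right 8°, forward 2.3 m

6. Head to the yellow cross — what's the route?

turn right 118°, forward 3.9 m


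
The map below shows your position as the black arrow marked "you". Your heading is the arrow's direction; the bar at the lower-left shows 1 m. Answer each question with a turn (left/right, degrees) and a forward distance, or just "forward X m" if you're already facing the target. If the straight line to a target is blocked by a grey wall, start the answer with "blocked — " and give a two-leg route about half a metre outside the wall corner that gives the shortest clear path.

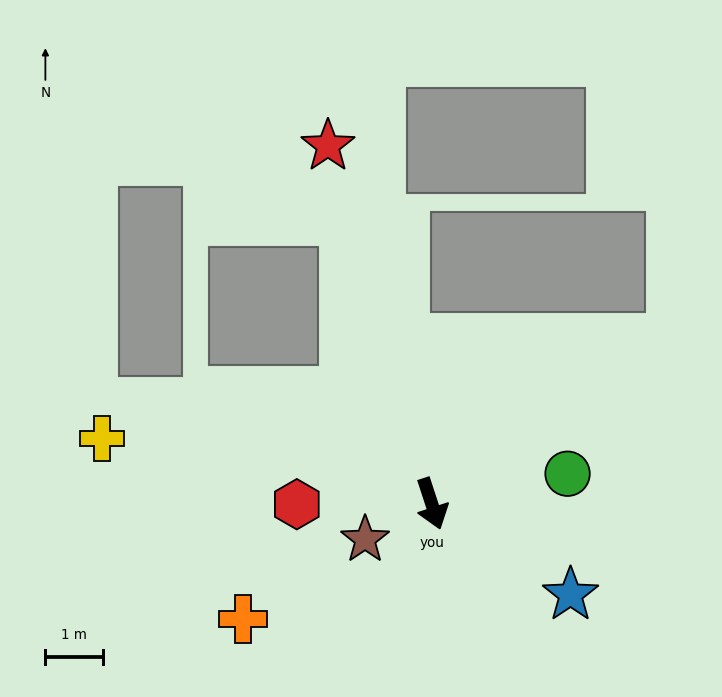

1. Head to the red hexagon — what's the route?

turn right 108°, forward 2.3 m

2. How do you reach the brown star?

turn right 80°, forward 1.3 m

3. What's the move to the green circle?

turn left 84°, forward 2.4 m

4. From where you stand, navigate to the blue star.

turn left 39°, forward 2.9 m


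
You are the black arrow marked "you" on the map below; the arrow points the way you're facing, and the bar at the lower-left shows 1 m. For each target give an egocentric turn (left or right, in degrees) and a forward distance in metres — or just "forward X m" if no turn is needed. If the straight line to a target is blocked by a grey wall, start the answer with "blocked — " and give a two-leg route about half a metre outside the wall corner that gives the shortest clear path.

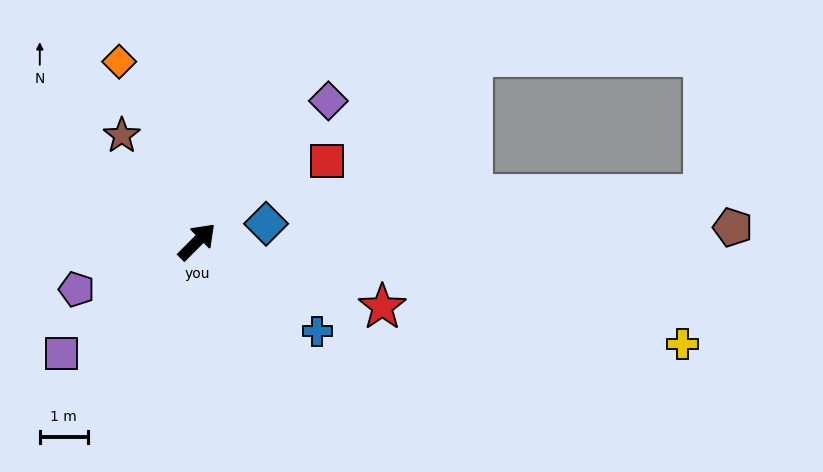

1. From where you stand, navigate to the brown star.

turn left 80°, forward 2.7 m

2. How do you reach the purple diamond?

forward 4.0 m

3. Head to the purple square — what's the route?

turn left 175°, forward 3.7 m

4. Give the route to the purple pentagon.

turn left 157°, forward 2.7 m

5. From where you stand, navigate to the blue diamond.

turn right 31°, forward 1.5 m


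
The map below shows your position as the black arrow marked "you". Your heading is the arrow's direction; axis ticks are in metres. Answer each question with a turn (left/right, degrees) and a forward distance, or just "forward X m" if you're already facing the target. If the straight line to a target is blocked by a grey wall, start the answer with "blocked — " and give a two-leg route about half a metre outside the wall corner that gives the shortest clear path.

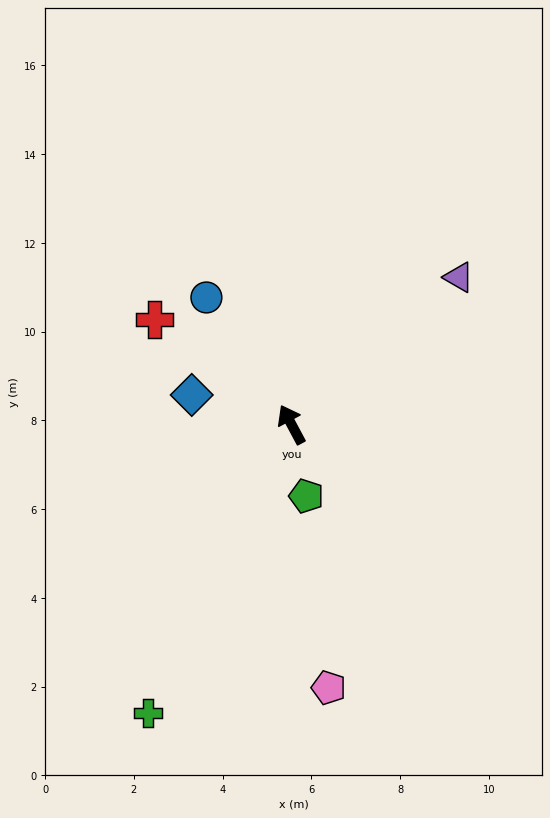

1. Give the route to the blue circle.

turn left 6°, forward 3.4 m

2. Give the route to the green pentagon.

turn left 164°, forward 1.6 m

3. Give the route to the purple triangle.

turn right 77°, forward 5.0 m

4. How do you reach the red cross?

turn left 25°, forward 3.9 m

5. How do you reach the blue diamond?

turn left 45°, forward 2.3 m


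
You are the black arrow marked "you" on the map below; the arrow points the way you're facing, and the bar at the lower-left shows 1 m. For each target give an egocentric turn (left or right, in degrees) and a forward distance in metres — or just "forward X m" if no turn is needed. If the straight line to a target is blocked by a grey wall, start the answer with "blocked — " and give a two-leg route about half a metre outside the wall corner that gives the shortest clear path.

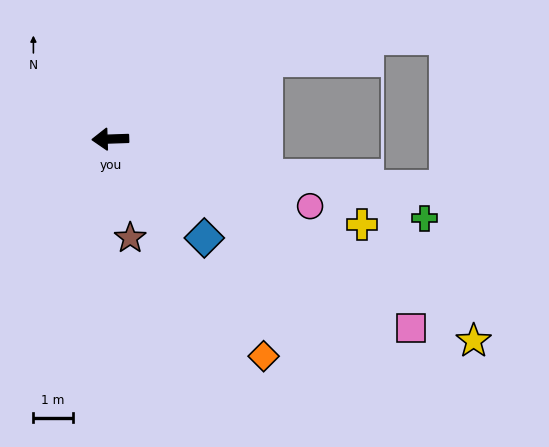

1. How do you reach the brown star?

turn left 99°, forward 2.6 m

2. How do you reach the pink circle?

turn left 160°, forward 5.3 m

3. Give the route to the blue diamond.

turn left 132°, forward 3.5 m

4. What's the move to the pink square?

turn left 146°, forward 9.0 m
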